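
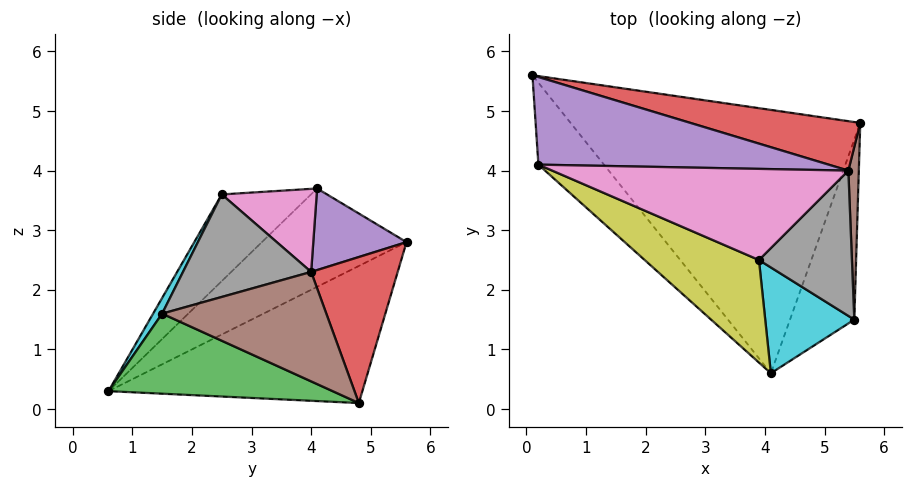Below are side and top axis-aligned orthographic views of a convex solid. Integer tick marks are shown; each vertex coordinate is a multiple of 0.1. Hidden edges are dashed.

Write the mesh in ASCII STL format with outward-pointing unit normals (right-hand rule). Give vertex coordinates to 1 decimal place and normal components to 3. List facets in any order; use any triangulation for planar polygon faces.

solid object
 facet normal -0.425 0.109 -0.898
  outer loop
   vertex 4.1 0.6 0.3
   vertex 0.1 5.6 2.8
   vertex 5.6 4.8 0.1
  endloop
 endfacet
 facet normal -0.776 -0.362 -0.517
  outer loop
   vertex 0.2 4.1 3.7
   vertex 0.1 5.6 2.8
   vertex 4.1 0.6 0.3
  endloop
 endfacet
 facet normal 0.745 -0.295 -0.598
  outer loop
   vertex 5.5 1.5 1.6
   vertex 4.1 0.6 0.3
   vertex 5.6 4.8 0.1
  endloop
 endfacet
 facet normal 0.301 0.887 0.350
  outer loop
   vertex 5.4 4.0 2.3
   vertex 5.6 4.8 0.1
   vertex 0.1 5.6 2.8
  endloop
 endfacet
 facet normal 0.233 0.512 0.827
  outer loop
   vertex 5.4 4.0 2.3
   vertex 0.1 5.6 2.8
   vertex 0.2 4.1 3.7
  endloop
 endfacet
 facet normal 0.995 0.013 0.095
  outer loop
   vertex 5.4 4.0 2.3
   vertex 5.5 1.5 1.6
   vertex 5.6 4.8 0.1
  endloop
 endfacet
 facet normal 0.235 0.492 0.839
  outer loop
   vertex 3.9 2.5 3.6
   vertex 5.4 4.0 2.3
   vertex 0.2 4.1 3.7
  endloop
 endfacet
 facet normal 0.732 -0.157 0.664
  outer loop
   vertex 3.9 2.5 3.6
   vertex 5.5 1.5 1.6
   vertex 5.4 4.0 2.3
  endloop
 endfacet
 facet normal -0.344 -0.823 0.453
  outer loop
   vertex 3.9 2.5 3.6
   vertex 0.2 4.1 3.7
   vertex 4.1 0.6 0.3
  endloop
 endfacet
 facet normal 0.088 -0.861 0.501
  outer loop
   vertex 3.9 2.5 3.6
   vertex 4.1 0.6 0.3
   vertex 5.5 1.5 1.6
  endloop
 endfacet
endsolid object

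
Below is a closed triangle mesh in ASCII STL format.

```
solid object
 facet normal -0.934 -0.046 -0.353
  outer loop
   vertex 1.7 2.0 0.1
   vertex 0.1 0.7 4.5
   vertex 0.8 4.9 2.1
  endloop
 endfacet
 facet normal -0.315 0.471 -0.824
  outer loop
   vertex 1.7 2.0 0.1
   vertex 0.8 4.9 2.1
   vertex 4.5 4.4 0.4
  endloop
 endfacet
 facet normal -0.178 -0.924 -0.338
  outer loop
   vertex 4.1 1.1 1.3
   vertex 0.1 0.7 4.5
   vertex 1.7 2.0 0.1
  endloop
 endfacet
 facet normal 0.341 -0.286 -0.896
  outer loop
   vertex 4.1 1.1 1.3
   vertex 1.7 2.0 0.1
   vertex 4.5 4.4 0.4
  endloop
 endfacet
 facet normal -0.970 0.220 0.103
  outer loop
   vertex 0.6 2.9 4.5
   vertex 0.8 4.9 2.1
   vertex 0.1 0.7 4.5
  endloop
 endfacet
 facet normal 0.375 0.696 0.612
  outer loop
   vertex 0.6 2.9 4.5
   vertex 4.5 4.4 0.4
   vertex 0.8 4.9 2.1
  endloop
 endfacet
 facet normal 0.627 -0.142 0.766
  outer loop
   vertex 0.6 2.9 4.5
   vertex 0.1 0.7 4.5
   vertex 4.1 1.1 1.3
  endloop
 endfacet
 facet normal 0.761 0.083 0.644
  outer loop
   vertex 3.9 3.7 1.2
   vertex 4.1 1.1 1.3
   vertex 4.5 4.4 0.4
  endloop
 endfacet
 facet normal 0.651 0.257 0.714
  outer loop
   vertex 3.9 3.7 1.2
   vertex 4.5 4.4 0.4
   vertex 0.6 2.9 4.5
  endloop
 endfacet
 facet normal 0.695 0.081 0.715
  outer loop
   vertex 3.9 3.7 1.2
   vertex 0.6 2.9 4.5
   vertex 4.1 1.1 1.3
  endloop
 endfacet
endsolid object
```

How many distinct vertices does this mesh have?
7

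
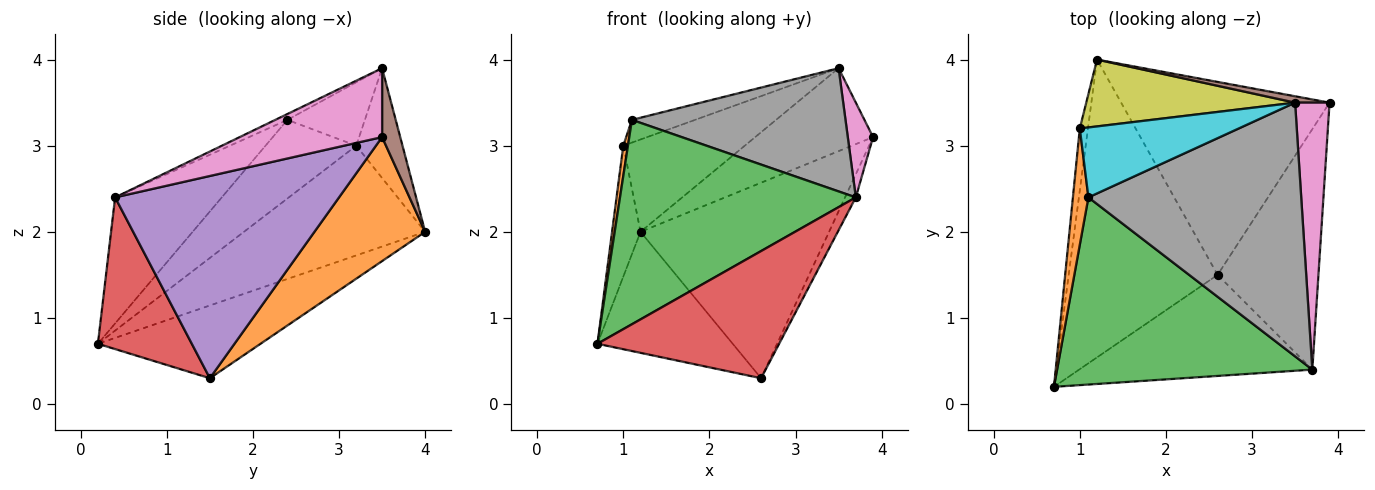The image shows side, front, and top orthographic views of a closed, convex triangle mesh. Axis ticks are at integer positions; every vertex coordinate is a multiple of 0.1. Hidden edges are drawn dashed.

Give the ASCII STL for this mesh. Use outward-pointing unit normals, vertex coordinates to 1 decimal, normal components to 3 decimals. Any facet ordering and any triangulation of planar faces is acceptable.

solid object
 facet normal -0.412 0.343 -0.844
  outer loop
   vertex 2.6 1.5 0.3
   vertex 0.7 0.2 0.7
   vertex 1.2 4.0 2.0
  endloop
 endfacet
 facet normal 0.386 0.657 -0.648
  outer loop
   vertex 2.6 1.5 0.3
   vertex 1.2 4.0 2.0
   vertex 3.9 3.5 3.1
  endloop
 endfacet
 facet normal -0.316 -0.700 0.641
  outer loop
   vertex 3.7 0.4 2.4
   vertex 1.1 2.4 3.3
   vertex 0.7 0.2 0.7
  endloop
 endfacet
 facet normal 0.375 -0.726 -0.577
  outer loop
   vertex 3.7 0.4 2.4
   vertex 0.7 0.2 0.7
   vertex 2.6 1.5 0.3
  endloop
 endfacet
 facet normal 0.894 0.043 -0.446
  outer loop
   vertex 3.7 0.4 2.4
   vertex 2.6 1.5 0.3
   vertex 3.9 3.5 3.1
  endloop
 endfacet
 facet normal 0.152 0.986 0.076
  outer loop
   vertex 3.5 3.5 3.9
   vertex 3.9 3.5 3.1
   vertex 1.2 4.0 2.0
  endloop
 endfacet
 facet normal 0.883 -0.157 0.442
  outer loop
   vertex 3.5 3.5 3.9
   vertex 3.7 0.4 2.4
   vertex 3.9 3.5 3.1
  endloop
 endfacet
 facet normal -0.025 -0.437 0.899
  outer loop
   vertex 3.5 3.5 3.9
   vertex 1.1 2.4 3.3
   vertex 3.7 0.4 2.4
  endloop
 endfacet
 facet normal -0.295 0.774 0.560
  outer loop
   vertex 1.0 3.2 3.0
   vertex 3.5 3.5 3.9
   vertex 1.2 4.0 2.0
  endloop
 endfacet
 facet normal -0.355 0.289 0.889
  outer loop
   vertex 1.0 3.2 3.0
   vertex 1.1 2.4 3.3
   vertex 3.5 3.5 3.9
  endloop
 endfacet
 facet normal -0.985 0.155 -0.073
  outer loop
   vertex 1.0 3.2 3.0
   vertex 1.2 4.0 2.0
   vertex 0.7 0.2 0.7
  endloop
 endfacet
 facet normal -0.980 -0.050 0.193
  outer loop
   vertex 1.0 3.2 3.0
   vertex 0.7 0.2 0.7
   vertex 1.1 2.4 3.3
  endloop
 endfacet
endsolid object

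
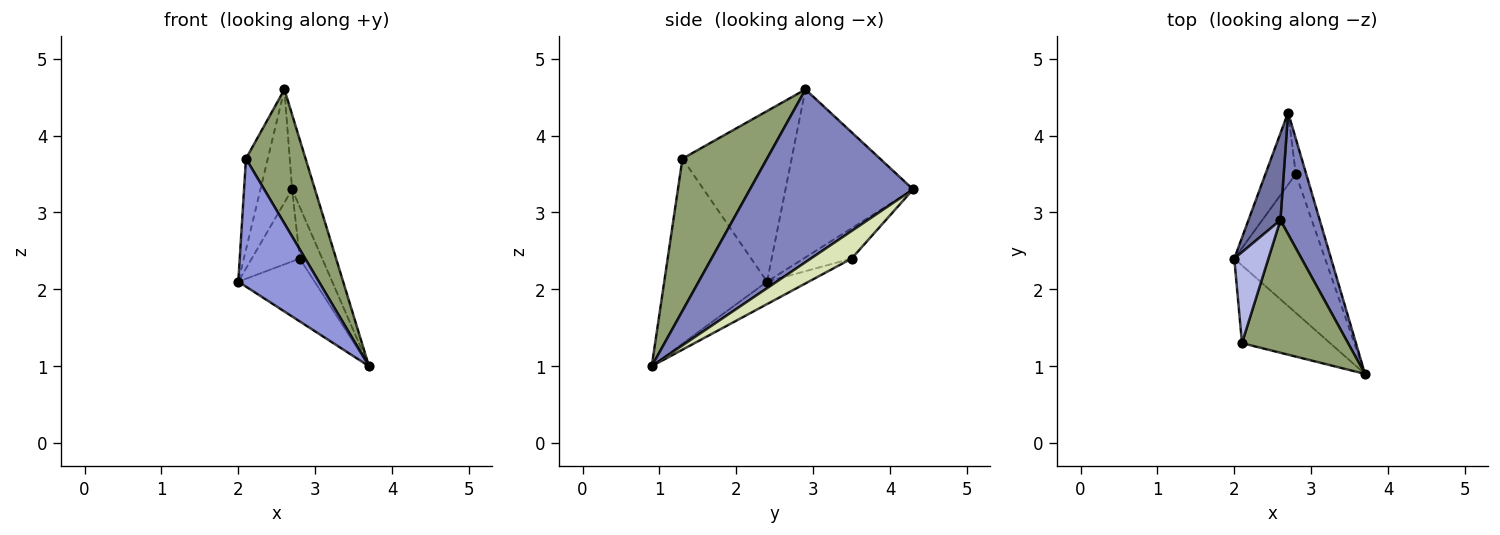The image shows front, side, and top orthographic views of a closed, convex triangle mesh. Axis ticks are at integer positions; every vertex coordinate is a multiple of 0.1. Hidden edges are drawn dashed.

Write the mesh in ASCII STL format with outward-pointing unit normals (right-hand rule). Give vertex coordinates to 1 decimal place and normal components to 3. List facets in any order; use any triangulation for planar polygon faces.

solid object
 facet normal -0.954 0.237 0.182
  outer loop
   vertex 2.6 2.9 4.6
   vertex 2.7 4.3 3.3
   vertex 2.0 2.4 2.1
  endloop
 endfacet
 facet normal 0.966 0.135 0.220
  outer loop
   vertex 2.6 2.9 4.6
   vertex 3.7 0.9 1.0
   vertex 2.7 4.3 3.3
  endloop
 endfacet
 facet normal -0.737 -0.578 -0.351
  outer loop
   vertex 2.1 1.3 3.7
   vertex 2.0 2.4 2.1
   vertex 3.7 0.9 1.0
  endloop
 endfacet
 facet normal -0.962 0.192 0.192
  outer loop
   vertex 2.1 1.3 3.7
   vertex 2.6 2.9 4.6
   vertex 2.0 2.4 2.1
  endloop
 endfacet
 facet normal 0.710 -0.500 0.495
  outer loop
   vertex 2.1 1.3 3.7
   vertex 3.7 0.9 1.0
   vertex 2.6 2.9 4.6
  endloop
 endfacet
 facet normal -0.220 0.402 -0.889
  outer loop
   vertex 2.8 3.5 2.4
   vertex 3.7 0.9 1.0
   vertex 2.0 2.4 2.1
  endloop
 endfacet
 facet normal -0.577 0.577 -0.577
  outer loop
   vertex 2.8 3.5 2.4
   vertex 2.0 2.4 2.1
   vertex 2.7 4.3 3.3
  endloop
 endfacet
 facet normal 0.832 0.457 -0.314
  outer loop
   vertex 2.8 3.5 2.4
   vertex 2.7 4.3 3.3
   vertex 3.7 0.9 1.0
  endloop
 endfacet
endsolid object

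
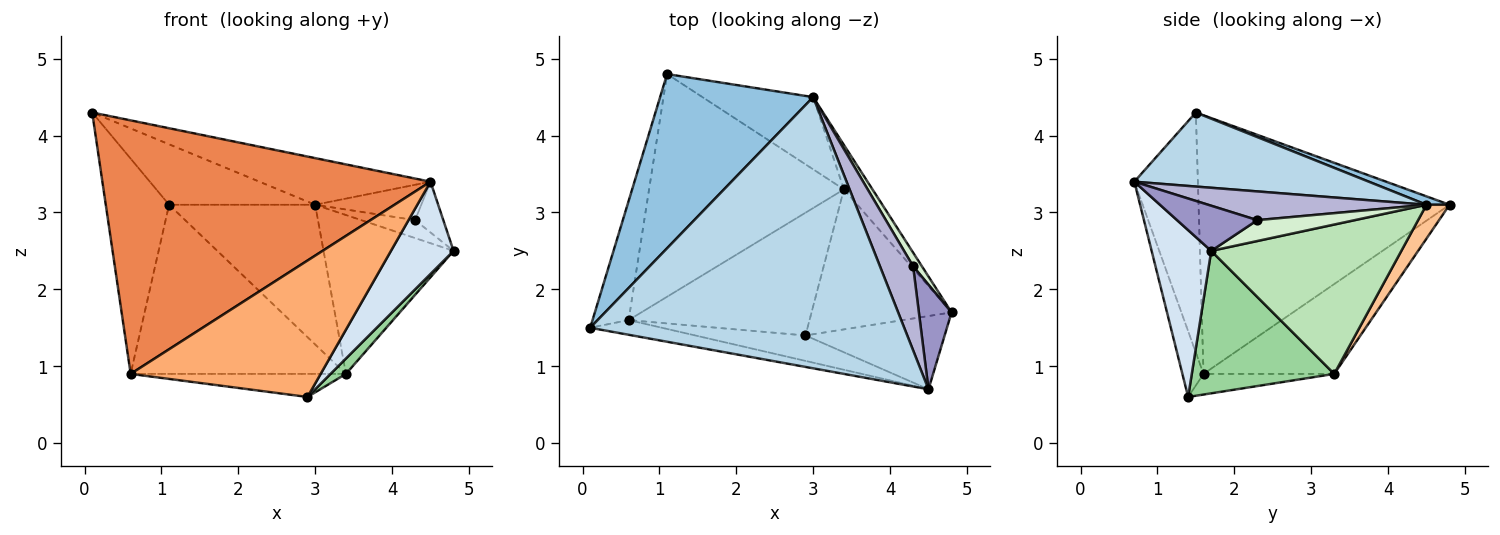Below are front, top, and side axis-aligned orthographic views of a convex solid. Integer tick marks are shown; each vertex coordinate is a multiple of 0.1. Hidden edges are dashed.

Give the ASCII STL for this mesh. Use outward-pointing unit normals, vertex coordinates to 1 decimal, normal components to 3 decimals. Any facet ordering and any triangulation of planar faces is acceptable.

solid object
 facet normal -0.961 0.242 -0.134
  outer loop
   vertex 0.6 1.6 0.9
   vertex 0.1 1.5 4.3
   vertex 1.1 4.8 3.1
  endloop
 endfacet
 facet normal 0.052 0.327 0.943
  outer loop
   vertex 3.0 4.5 3.1
   vertex 1.1 4.8 3.1
   vertex 0.1 1.5 4.3
  endloop
 endfacet
 facet normal 0.226 0.165 0.960
  outer loop
   vertex 4.5 0.7 3.4
   vertex 3.0 4.5 3.1
   vertex 0.1 1.5 4.3
  endloop
 endfacet
 facet normal 0.598 -0.628 -0.498
  outer loop
   vertex 4.5 0.7 3.4
   vertex 2.9 1.4 0.6
   vertex 4.8 1.7 2.5
  endloop
 endfacet
 facet normal -0.190 -0.980 -0.057
  outer loop
   vertex 4.5 0.7 3.4
   vertex 0.1 1.5 4.3
   vertex 0.6 1.6 0.9
  endloop
 endfacet
 facet normal -0.109 -0.977 -0.182
  outer loop
   vertex 4.5 0.7 3.4
   vertex 0.6 1.6 0.9
   vertex 2.9 1.4 0.6
  endloop
 endfacet
 facet normal 0.139 0.880 -0.455
  outer loop
   vertex 3.4 3.3 0.9
   vertex 1.1 4.8 3.1
   vertex 3.0 4.5 3.1
  endloop
 endfacet
 facet normal -0.345 0.568 -0.748
  outer loop
   vertex 3.4 3.3 0.9
   vertex 0.6 1.6 0.9
   vertex 1.1 4.8 3.1
  endloop
 endfacet
 facet normal -0.111 0.184 -0.977
  outer loop
   vertex 3.4 3.3 0.9
   vertex 2.9 1.4 0.6
   vertex 0.6 1.6 0.9
  endloop
 endfacet
 facet normal 0.711 -0.077 -0.699
  outer loop
   vertex 3.4 3.3 0.9
   vertex 4.8 1.7 2.5
   vertex 2.9 1.4 0.6
  endloop
 endfacet
 facet normal 0.815 0.558 -0.156
  outer loop
   vertex 3.4 3.3 0.9
   vertex 3.0 4.5 3.1
   vertex 4.8 1.7 2.5
  endloop
 endfacet
 facet normal 0.821 0.454 0.346
  outer loop
   vertex 4.3 2.3 2.9
   vertex 4.8 1.7 2.5
   vertex 3.0 4.5 3.1
  endloop
 endfacet
 facet normal 0.779 0.274 0.564
  outer loop
   vertex 4.3 2.3 2.9
   vertex 4.5 0.7 3.4
   vertex 4.8 1.7 2.5
  endloop
 endfacet
 facet normal 0.624 0.303 0.720
  outer loop
   vertex 4.3 2.3 2.9
   vertex 3.0 4.5 3.1
   vertex 4.5 0.7 3.4
  endloop
 endfacet
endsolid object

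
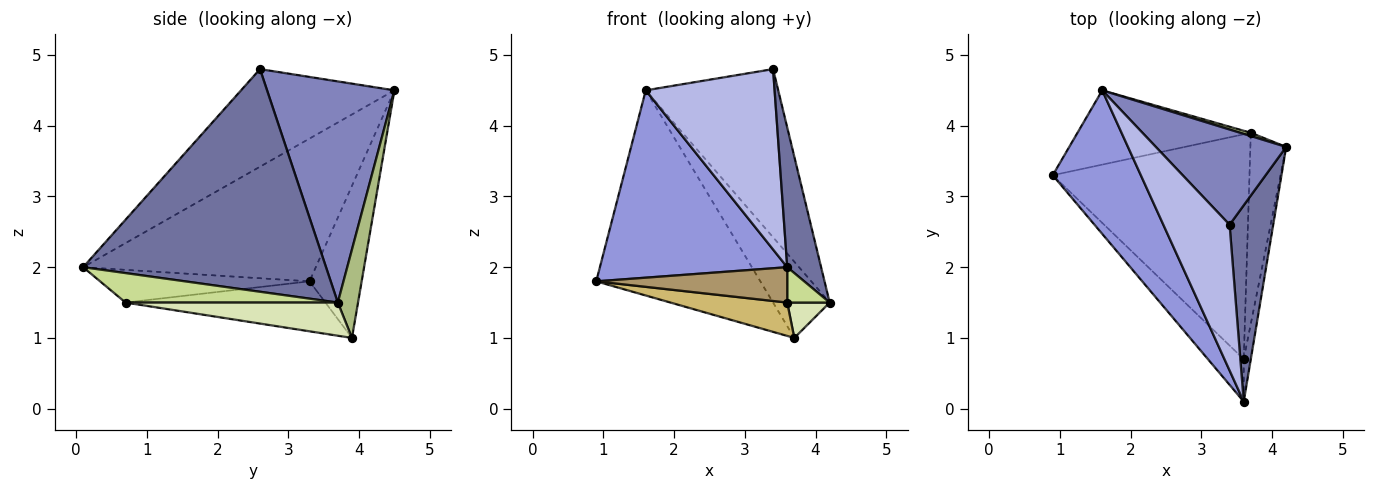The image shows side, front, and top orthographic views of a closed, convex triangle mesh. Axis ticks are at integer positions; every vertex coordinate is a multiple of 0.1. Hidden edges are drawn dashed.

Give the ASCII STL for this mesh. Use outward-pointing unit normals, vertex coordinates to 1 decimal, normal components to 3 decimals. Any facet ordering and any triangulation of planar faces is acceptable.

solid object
 facet normal 0.972 -0.136 0.191
  outer loop
   vertex 3.4 2.6 4.8
   vertex 3.6 0.1 2.0
   vertex 4.2 3.7 1.5
  endloop
 endfacet
 facet normal 0.642 0.667 0.378
  outer loop
   vertex 1.6 4.5 4.5
   vertex 3.4 2.6 4.8
   vertex 4.2 3.7 1.5
  endloop
 endfacet
 facet normal -0.702 -0.565 0.433
  outer loop
   vertex 1.6 4.5 4.5
   vertex 0.9 3.3 1.8
   vertex 3.6 0.1 2.0
  endloop
 endfacet
 facet normal -0.679 -0.571 0.461
  outer loop
   vertex 1.6 4.5 4.5
   vertex 3.6 0.1 2.0
   vertex 3.4 2.6 4.8
  endloop
 endfacet
 facet normal -0.286 0.901 -0.326
  outer loop
   vertex 3.7 3.9 1.0
   vertex 0.9 3.3 1.8
   vertex 1.6 4.5 4.5
  endloop
 endfacet
 facet normal 0.336 0.941 0.040
  outer loop
   vertex 3.7 3.9 1.0
   vertex 1.6 4.5 4.5
   vertex 4.2 3.7 1.5
  endloop
 endfacet
 facet normal 0.955 -0.191 -0.229
  outer loop
   vertex 3.6 0.7 1.5
   vertex 4.2 3.7 1.5
   vertex 3.6 0.1 2.0
  endloop
 endfacet
 facet normal 0.673 -0.135 -0.727
  outer loop
   vertex 3.6 0.7 1.5
   vertex 3.7 3.9 1.0
   vertex 4.2 3.7 1.5
  endloop
 endfacet
 facet normal -0.574 -0.524 -0.629
  outer loop
   vertex 3.6 0.7 1.5
   vertex 3.6 0.1 2.0
   vertex 0.9 3.3 1.8
  endloop
 endfacet
 facet normal -0.244 -0.142 -0.959
  outer loop
   vertex 3.6 0.7 1.5
   vertex 0.9 3.3 1.8
   vertex 3.7 3.9 1.0
  endloop
 endfacet
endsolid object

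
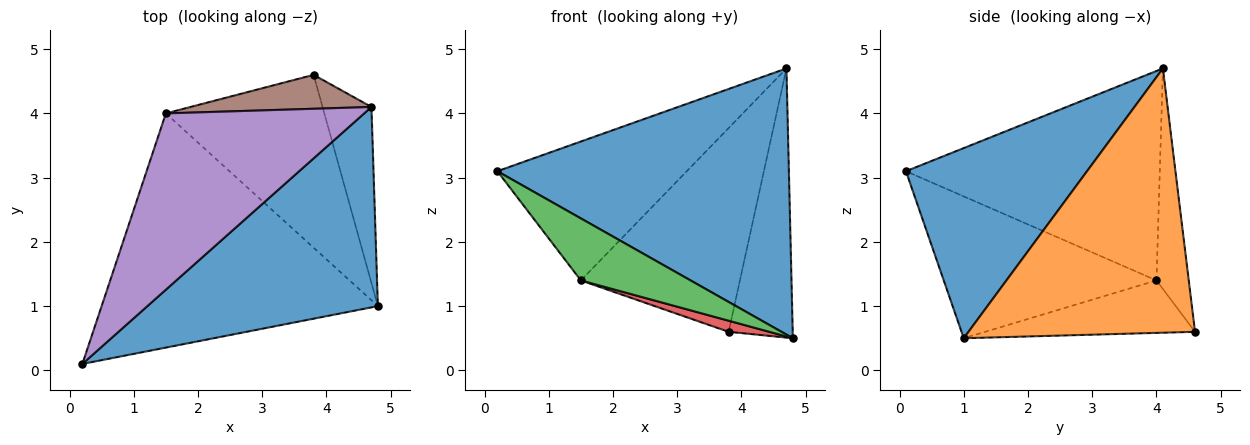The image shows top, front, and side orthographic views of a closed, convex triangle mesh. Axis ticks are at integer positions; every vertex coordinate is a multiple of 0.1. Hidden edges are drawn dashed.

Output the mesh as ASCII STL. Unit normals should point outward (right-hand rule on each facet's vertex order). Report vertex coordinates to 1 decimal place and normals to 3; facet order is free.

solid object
 facet normal 0.445 -0.716 0.539
  outer loop
   vertex 4.7 4.1 4.7
   vertex 0.2 0.1 3.1
   vertex 4.8 1.0 0.5
  endloop
 endfacet
 facet normal 0.947 0.268 -0.175
  outer loop
   vertex 4.7 4.1 4.7
   vertex 4.8 1.0 0.5
   vertex 3.8 4.6 0.6
  endloop
 endfacet
 facet normal -0.445 -0.229 -0.866
  outer loop
   vertex 1.5 4.0 1.4
   vertex 4.8 1.0 0.5
   vertex 0.2 0.1 3.1
  endloop
 endfacet
 facet normal -0.314 -0.061 -0.948
  outer loop
   vertex 1.5 4.0 1.4
   vertex 3.8 4.6 0.6
   vertex 4.8 1.0 0.5
  endloop
 endfacet
 facet normal -0.638 0.476 0.605
  outer loop
   vertex 1.5 4.0 1.4
   vertex 0.2 0.1 3.1
   vertex 4.7 4.1 4.7
  endloop
 endfacet
 facet normal -0.196 0.967 0.161
  outer loop
   vertex 1.5 4.0 1.4
   vertex 4.7 4.1 4.7
   vertex 3.8 4.6 0.6
  endloop
 endfacet
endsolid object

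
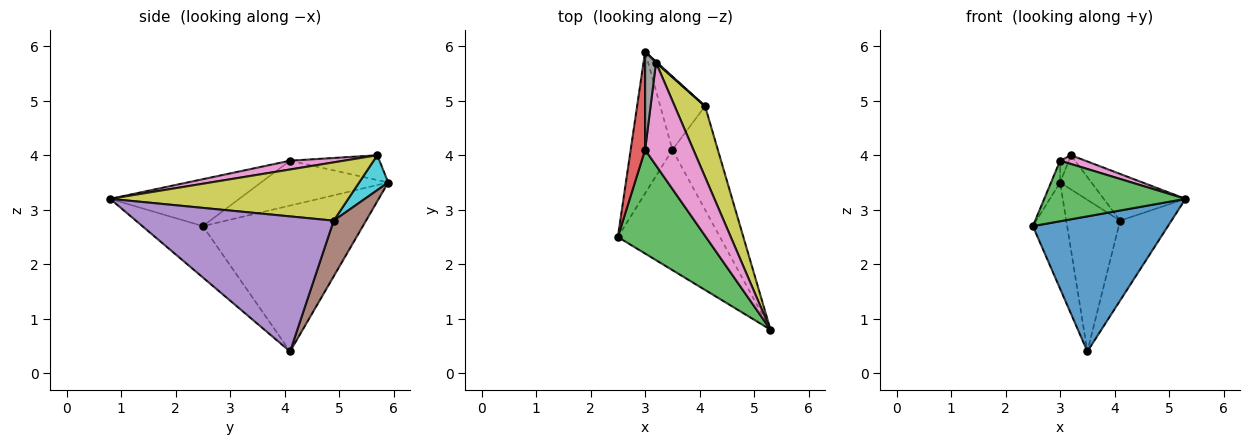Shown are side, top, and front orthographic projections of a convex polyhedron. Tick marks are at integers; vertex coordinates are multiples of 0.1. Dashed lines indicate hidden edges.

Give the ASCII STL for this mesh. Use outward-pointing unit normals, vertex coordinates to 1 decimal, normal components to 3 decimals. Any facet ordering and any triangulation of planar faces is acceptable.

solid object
 facet normal -0.317 -0.708 -0.631
  outer loop
   vertex 3.5 4.1 0.4
   vertex 5.3 0.8 3.2
   vertex 2.5 2.5 2.7
  endloop
 endfacet
 facet normal -0.942 0.202 -0.269
  outer loop
   vertex 3.5 4.1 0.4
   vertex 2.5 2.5 2.7
   vertex 3.0 5.9 3.5
  endloop
 endfacet
 facet normal -0.418 -0.458 0.785
  outer loop
   vertex 3.0 4.1 3.9
   vertex 2.5 2.5 2.7
   vertex 5.3 0.8 3.2
  endloop
 endfacet
 facet normal -0.950 0.068 0.305
  outer loop
   vertex 3.0 4.1 3.9
   vertex 3.0 5.9 3.5
   vertex 2.5 2.5 2.7
  endloop
 endfacet
 facet normal 0.920 0.239 -0.310
  outer loop
   vertex 4.1 4.9 2.8
   vertex 5.3 0.8 3.2
   vertex 3.5 4.1 0.4
  endloop
 endfacet
 facet normal 0.476 0.792 -0.383
  outer loop
   vertex 4.1 4.9 2.8
   vertex 3.5 4.1 0.4
   vertex 3.0 5.9 3.5
  endloop
 endfacet
 facet normal 0.178 -0.084 0.980
  outer loop
   vertex 3.2 5.7 4.0
   vertex 3.0 4.1 3.9
   vertex 5.3 0.8 3.2
  endloop
 endfacet
 facet normal -0.912 0.089 0.400
  outer loop
   vertex 3.2 5.7 4.0
   vertex 3.0 5.9 3.5
   vertex 3.0 4.1 3.9
  endloop
 endfacet
 facet normal 0.848 0.291 0.442
  outer loop
   vertex 3.2 5.7 4.0
   vertex 5.3 0.8 3.2
   vertex 4.1 4.9 2.8
  endloop
 endfacet
 facet normal 0.680 0.733 0.021
  outer loop
   vertex 3.2 5.7 4.0
   vertex 4.1 4.9 2.8
   vertex 3.0 5.9 3.5
  endloop
 endfacet
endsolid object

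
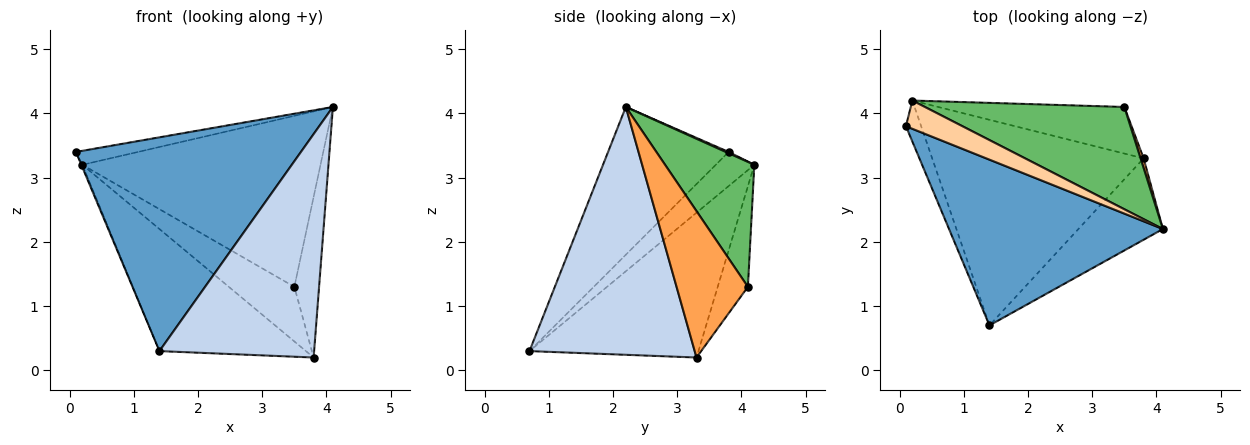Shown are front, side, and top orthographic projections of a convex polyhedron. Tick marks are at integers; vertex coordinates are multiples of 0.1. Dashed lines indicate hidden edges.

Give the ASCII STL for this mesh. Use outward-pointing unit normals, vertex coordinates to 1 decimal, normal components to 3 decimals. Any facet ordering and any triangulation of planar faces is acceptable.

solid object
 facet normal -0.390 -0.728 0.564
  outer loop
   vertex 1.4 0.7 0.3
   vertex 4.1 2.2 4.1
   vertex 0.1 3.8 3.4
  endloop
 endfacet
 facet normal 0.708 -0.663 -0.242
  outer loop
   vertex 3.8 3.3 0.2
   vertex 4.1 2.2 4.1
   vertex 1.4 0.7 0.3
  endloop
 endfacet
 facet normal 0.945 0.327 0.020
  outer loop
   vertex 3.5 4.1 1.3
   vertex 4.1 2.2 4.1
   vertex 3.8 3.3 0.2
  endloop
 endfacet
 facet normal 0.020 0.443 0.896
  outer loop
   vertex 0.2 4.2 3.2
   vertex 0.1 3.8 3.4
   vertex 4.1 2.2 4.1
  endloop
 endfacet
 facet normal 0.306 0.817 0.489
  outer loop
   vertex 0.2 4.2 3.2
   vertex 4.1 2.2 4.1
   vertex 3.5 4.1 1.3
  endloop
 endfacet
 facet normal -0.331 0.718 -0.612
  outer loop
   vertex 0.2 4.2 3.2
   vertex 3.5 4.1 1.3
   vertex 3.8 3.3 0.2
  endloop
 endfacet
 facet normal -0.913 0.025 -0.407
  outer loop
   vertex 0.2 4.2 3.2
   vertex 1.4 0.7 0.3
   vertex 0.1 3.8 3.4
  endloop
 endfacet
 facet normal -0.507 0.440 -0.741
  outer loop
   vertex 0.2 4.2 3.2
   vertex 3.8 3.3 0.2
   vertex 1.4 0.7 0.3
  endloop
 endfacet
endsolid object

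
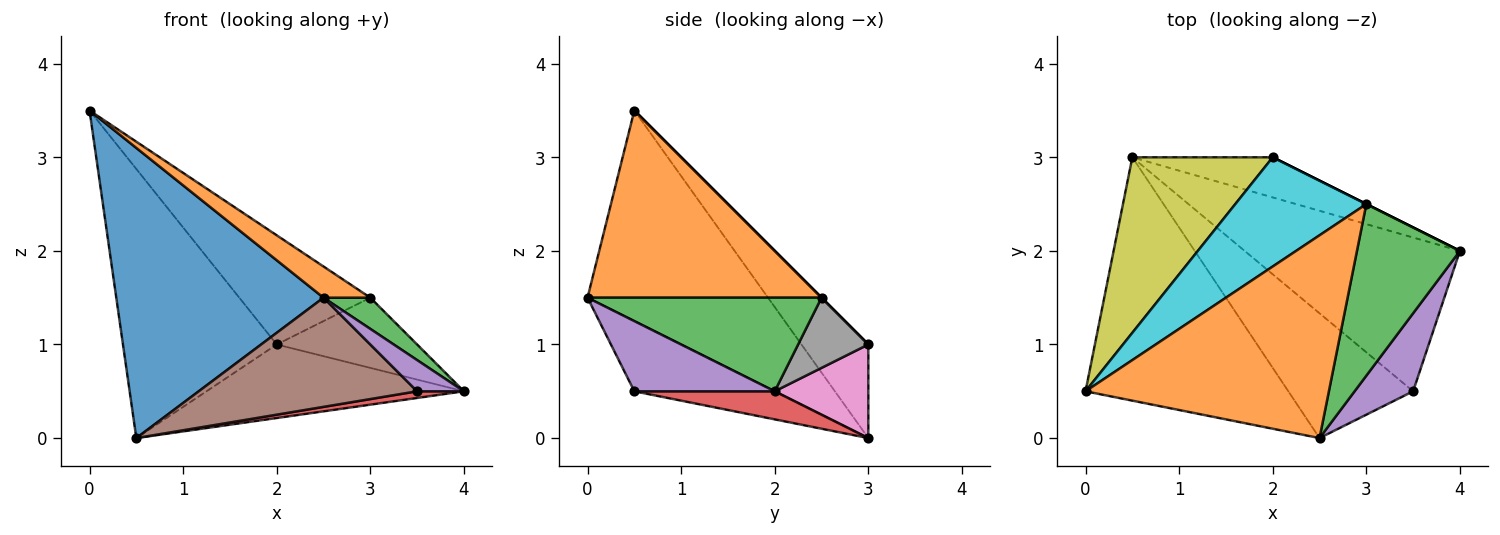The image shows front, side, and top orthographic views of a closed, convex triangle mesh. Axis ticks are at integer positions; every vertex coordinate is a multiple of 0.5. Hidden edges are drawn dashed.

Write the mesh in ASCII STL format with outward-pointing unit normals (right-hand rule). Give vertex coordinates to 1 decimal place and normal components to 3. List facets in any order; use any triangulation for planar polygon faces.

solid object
 facet normal -0.555 -0.637 -0.535
  outer loop
   vertex 2.5 0.0 1.5
   vertex 0.0 0.5 3.5
   vertex 0.5 3.0 0.0
  endloop
 endfacet
 facet normal 0.605 -0.121 0.787
  outer loop
   vertex 3.0 2.5 1.5
   vertex 0.0 0.5 3.5
   vertex 2.5 0.0 1.5
  endloop
 endfacet
 facet normal 0.667 -0.133 0.733
  outer loop
   vertex 3.0 2.5 1.5
   vertex 2.5 0.0 1.5
   vertex 4.0 2.0 0.5
  endloop
 endfacet
 facet normal 0.129 -0.043 -0.991
  outer loop
   vertex 3.5 0.5 0.5
   vertex 0.5 3.0 0.0
   vertex 4.0 2.0 0.5
  endloop
 endfacet
 facet normal 0.744 -0.248 0.620
  outer loop
   vertex 3.5 0.5 0.5
   vertex 4.0 2.0 0.5
   vertex 2.5 0.0 1.5
  endloop
 endfacet
 facet normal -0.390 -0.606 -0.693
  outer loop
   vertex 3.5 0.5 0.5
   vertex 2.5 0.0 1.5
   vertex 0.5 3.0 0.0
  endloop
 endfacet
 facet normal 0.304 0.836 -0.456
  outer loop
   vertex 2.0 3.0 1.0
   vertex 4.0 2.0 0.5
   vertex 0.5 3.0 0.0
  endloop
 endfacet
 facet normal 0.447 0.894 0.000
  outer loop
   vertex 2.0 3.0 1.0
   vertex 3.0 2.5 1.5
   vertex 4.0 2.0 0.5
  endloop
 endfacet
 facet normal -0.342 0.787 0.513
  outer loop
   vertex 2.0 3.0 1.0
   vertex 0.5 3.0 0.0
   vertex 0.0 0.5 3.5
  endloop
 endfacet
 facet normal 0.000 0.707 0.707
  outer loop
   vertex 2.0 3.0 1.0
   vertex 0.0 0.5 3.5
   vertex 3.0 2.5 1.5
  endloop
 endfacet
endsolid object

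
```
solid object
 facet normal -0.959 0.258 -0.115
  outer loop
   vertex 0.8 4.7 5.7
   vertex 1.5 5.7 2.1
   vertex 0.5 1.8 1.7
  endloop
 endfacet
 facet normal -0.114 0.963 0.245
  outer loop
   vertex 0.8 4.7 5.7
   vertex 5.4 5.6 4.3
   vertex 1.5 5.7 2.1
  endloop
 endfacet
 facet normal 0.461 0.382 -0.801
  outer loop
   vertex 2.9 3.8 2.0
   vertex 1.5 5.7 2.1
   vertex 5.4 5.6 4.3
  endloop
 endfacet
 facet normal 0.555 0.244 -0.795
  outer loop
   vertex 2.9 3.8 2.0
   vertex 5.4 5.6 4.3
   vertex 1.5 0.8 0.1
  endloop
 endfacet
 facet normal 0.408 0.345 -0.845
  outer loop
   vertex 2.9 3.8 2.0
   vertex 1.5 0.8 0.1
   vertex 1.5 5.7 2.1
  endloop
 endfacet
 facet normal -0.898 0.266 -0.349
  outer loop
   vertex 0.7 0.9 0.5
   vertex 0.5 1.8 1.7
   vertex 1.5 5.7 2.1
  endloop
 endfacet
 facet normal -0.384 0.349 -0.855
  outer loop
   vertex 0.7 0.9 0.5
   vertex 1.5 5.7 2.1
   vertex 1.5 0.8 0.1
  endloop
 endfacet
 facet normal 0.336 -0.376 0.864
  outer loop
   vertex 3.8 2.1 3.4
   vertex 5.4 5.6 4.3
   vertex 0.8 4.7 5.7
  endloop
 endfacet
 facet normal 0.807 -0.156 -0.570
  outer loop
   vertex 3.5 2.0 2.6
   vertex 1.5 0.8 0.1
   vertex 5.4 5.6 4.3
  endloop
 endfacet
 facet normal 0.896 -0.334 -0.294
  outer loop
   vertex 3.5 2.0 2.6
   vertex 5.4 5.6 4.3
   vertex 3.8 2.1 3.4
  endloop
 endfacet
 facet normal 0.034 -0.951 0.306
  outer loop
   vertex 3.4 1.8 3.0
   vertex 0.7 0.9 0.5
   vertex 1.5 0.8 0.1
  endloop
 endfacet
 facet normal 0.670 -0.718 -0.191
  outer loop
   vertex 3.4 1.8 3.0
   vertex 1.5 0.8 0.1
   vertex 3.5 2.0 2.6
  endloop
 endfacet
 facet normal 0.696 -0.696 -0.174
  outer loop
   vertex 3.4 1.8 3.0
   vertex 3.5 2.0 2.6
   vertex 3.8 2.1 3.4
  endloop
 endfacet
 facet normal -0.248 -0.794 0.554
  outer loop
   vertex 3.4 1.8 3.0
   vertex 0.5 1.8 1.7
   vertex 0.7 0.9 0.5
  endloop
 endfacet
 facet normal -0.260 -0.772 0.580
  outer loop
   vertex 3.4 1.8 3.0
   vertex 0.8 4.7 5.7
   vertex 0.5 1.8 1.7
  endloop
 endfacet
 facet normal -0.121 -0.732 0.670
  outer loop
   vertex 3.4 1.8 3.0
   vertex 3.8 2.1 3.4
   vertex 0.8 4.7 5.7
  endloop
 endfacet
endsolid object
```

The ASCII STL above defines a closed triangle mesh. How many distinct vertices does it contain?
10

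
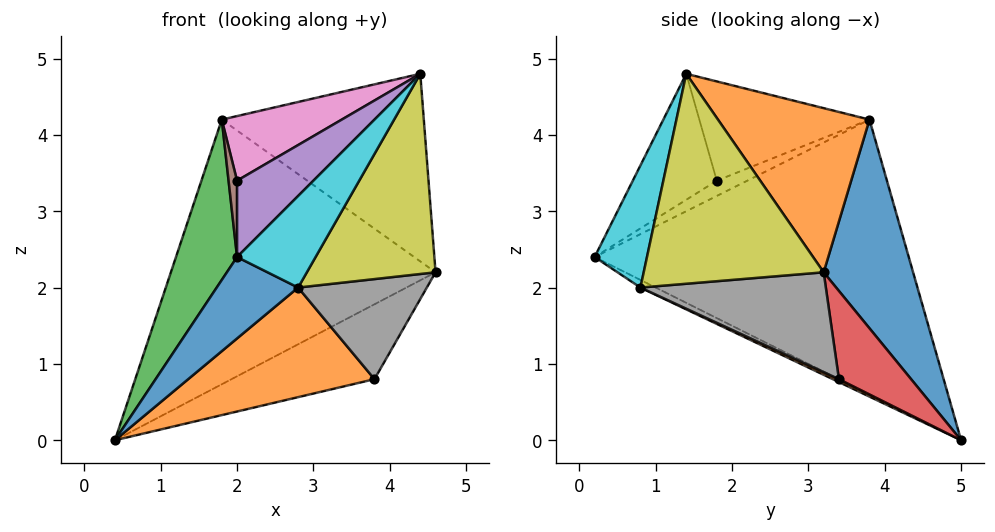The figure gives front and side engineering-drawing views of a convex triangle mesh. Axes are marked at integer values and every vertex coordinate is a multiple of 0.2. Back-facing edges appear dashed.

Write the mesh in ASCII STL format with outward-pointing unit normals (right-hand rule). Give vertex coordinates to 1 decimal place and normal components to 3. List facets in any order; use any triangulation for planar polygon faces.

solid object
 facet normal 0.316 0.935 0.162
  outer loop
   vertex 1.8 3.8 4.2
   vertex 4.6 3.2 2.2
   vertex 0.4 5.0 0.0
  endloop
 endfacet
 facet normal 0.514 0.686 0.514
  outer loop
   vertex 1.8 3.8 4.2
   vertex 4.4 1.4 4.8
   vertex 4.6 3.2 2.2
  endloop
 endfacet
 facet normal -0.947 -0.184 0.263
  outer loop
   vertex 1.8 3.8 4.2
   vertex 0.4 5.0 0.0
   vertex 2.0 0.2 2.4
  endloop
 endfacet
 facet normal 0.447 0.885 -0.129
  outer loop
   vertex 3.8 3.4 0.8
   vertex 0.4 5.0 0.0
   vertex 4.6 3.2 2.2
  endloop
 endfacet
 facet normal -0.504 -0.458 0.733
  outer loop
   vertex 2.0 1.8 3.4
   vertex 2.0 0.2 2.4
   vertex 4.4 1.4 4.8
  endloop
 endfacet
 facet normal -0.886 -0.246 0.394
  outer loop
   vertex 2.0 1.8 3.4
   vertex 1.8 3.8 4.2
   vertex 2.0 0.2 2.4
  endloop
 endfacet
 facet normal -0.514 -0.362 0.778
  outer loop
   vertex 2.0 1.8 3.4
   vertex 4.4 1.4 4.8
   vertex 1.8 3.8 4.2
  endloop
 endfacet
 facet normal 0.720 -0.499 -0.483
  outer loop
   vertex 2.8 0.8 2.0
   vertex 3.8 3.4 0.8
   vertex 4.6 3.2 2.2
  endloop
 endfacet
 facet normal 0.770 -0.551 -0.322
  outer loop
   vertex 2.8 0.8 2.0
   vertex 4.6 3.2 2.2
   vertex 4.4 1.4 4.8
  endloop
 endfacet
 facet normal 0.549 -0.824 -0.137
  outer loop
   vertex 2.8 0.8 2.0
   vertex 4.4 1.4 4.8
   vertex 2.0 0.2 2.4
  endloop
 endfacet
 facet normal -0.088 -0.469 -0.879
  outer loop
   vertex 2.8 0.8 2.0
   vertex 2.0 0.2 2.4
   vertex 0.4 5.0 0.0
  endloop
 endfacet
 facet normal 0.014 -0.423 -0.906
  outer loop
   vertex 2.8 0.8 2.0
   vertex 0.4 5.0 0.0
   vertex 3.8 3.4 0.8
  endloop
 endfacet
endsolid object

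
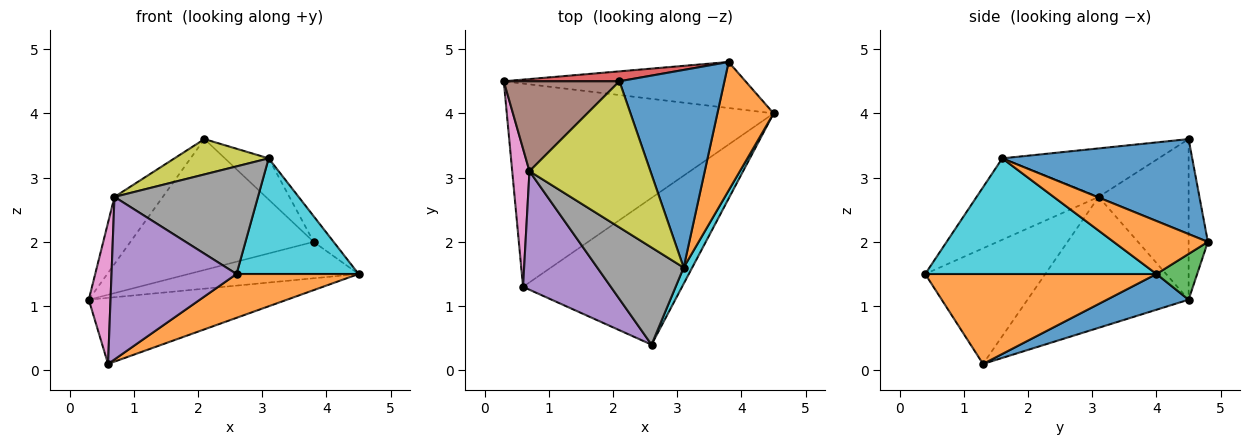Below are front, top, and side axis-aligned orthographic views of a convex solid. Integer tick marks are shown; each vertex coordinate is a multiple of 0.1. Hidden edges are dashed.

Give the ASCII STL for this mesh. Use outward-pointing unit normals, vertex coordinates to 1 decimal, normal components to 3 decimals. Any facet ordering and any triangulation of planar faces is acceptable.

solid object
 facet normal 0.126 0.307 -0.943
  outer loop
   vertex 0.6 1.3 0.1
   vertex 0.3 4.5 1.1
   vertex 4.5 4.0 1.5
  endloop
 endfacet
 facet normal 0.477 -0.251 -0.842
  outer loop
   vertex 0.6 1.3 0.1
   vertex 4.5 4.0 1.5
   vertex 2.6 0.4 1.5
  endloop
 endfacet
 facet normal 0.147 0.614 -0.776
  outer loop
   vertex 3.8 4.8 2.0
   vertex 4.5 4.0 1.5
   vertex 0.3 4.5 1.1
  endloop
 endfacet
 facet normal -0.104 0.992 0.075
  outer loop
   vertex 3.8 4.8 2.0
   vertex 0.3 4.5 1.1
   vertex 2.1 4.5 3.6
  endloop
 endfacet
 facet normal -0.613 -0.638 0.465
  outer loop
   vertex 0.7 3.1 2.7
   vertex 0.6 1.3 0.1
   vertex 2.6 0.4 1.5
  endloop
 endfacet
 facet normal -0.744 0.400 0.536
  outer loop
   vertex 0.7 3.1 2.7
   vertex 2.1 4.5 3.6
   vertex 0.3 4.5 1.1
  endloop
 endfacet
 facet normal -0.983 -0.133 0.130
  outer loop
   vertex 0.7 3.1 2.7
   vertex 0.3 4.5 1.1
   vertex 0.6 1.3 0.1
  endloop
 endfacet
 facet normal -0.534 -0.628 0.567
  outer loop
   vertex 3.1 1.6 3.3
   vertex 0.7 3.1 2.7
   vertex 2.6 0.4 1.5
  endloop
 endfacet
 facet normal -0.363 -0.219 0.906
  outer loop
   vertex 3.1 1.6 3.3
   vertex 2.1 4.5 3.6
   vertex 0.7 3.1 2.7
  endloop
 endfacet
 facet normal 0.882 -0.466 0.065
  outer loop
   vertex 3.1 1.6 3.3
   vertex 2.6 0.4 1.5
   vertex 4.5 4.0 1.5
  endloop
 endfacet
 facet normal 0.663 0.153 0.733
  outer loop
   vertex 3.1 1.6 3.3
   vertex 3.8 4.8 2.0
   vertex 2.1 4.5 3.6
  endloop
 endfacet
 facet normal 0.679 0.144 0.720
  outer loop
   vertex 3.1 1.6 3.3
   vertex 4.5 4.0 1.5
   vertex 3.8 4.8 2.0
  endloop
 endfacet
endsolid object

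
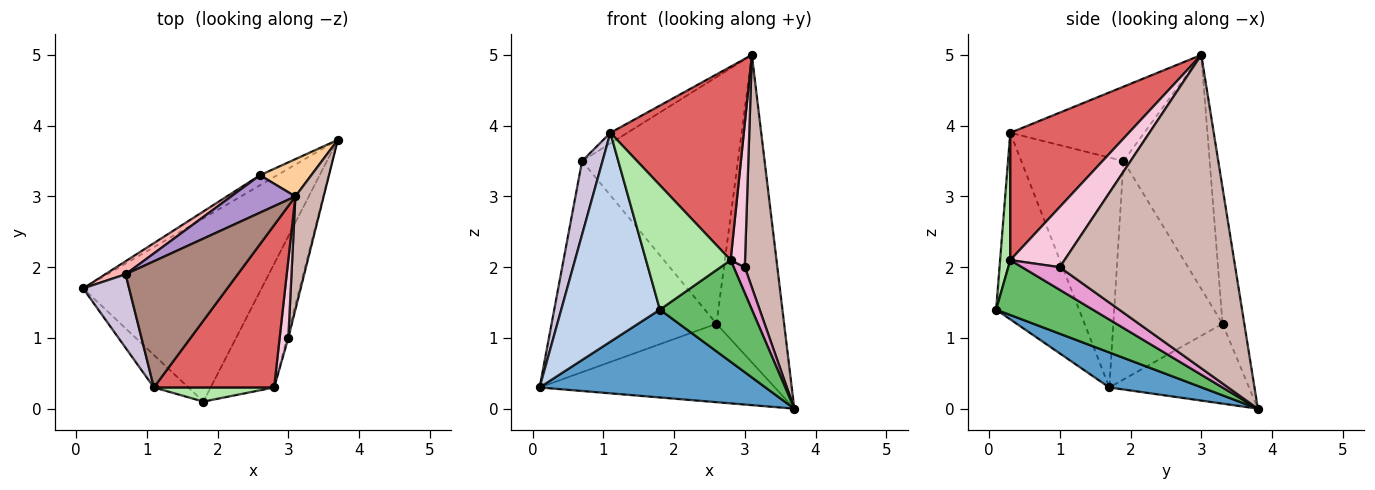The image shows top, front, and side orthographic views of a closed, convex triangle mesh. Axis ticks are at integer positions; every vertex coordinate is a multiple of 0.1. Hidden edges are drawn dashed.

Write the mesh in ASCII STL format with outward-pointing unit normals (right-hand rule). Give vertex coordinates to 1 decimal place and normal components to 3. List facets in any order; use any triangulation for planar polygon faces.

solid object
 facet normal 0.174 -0.425 -0.888
  outer loop
   vertex 1.8 0.1 1.4
   vertex 0.1 1.7 0.3
   vertex 3.7 3.8 0.0
  endloop
 endfacet
 facet normal -0.639 -0.760 -0.118
  outer loop
   vertex 1.1 0.3 3.9
   vertex 0.1 1.7 0.3
   vertex 1.8 0.1 1.4
  endloop
 endfacet
 facet normal -0.508 0.855 -0.109
  outer loop
   vertex 2.6 3.3 1.2
   vertex 3.7 3.8 0.0
   vertex 0.1 1.7 0.3
  endloop
 endfacet
 facet normal -0.305 0.946 0.115
  outer loop
   vertex 2.6 3.3 1.2
   vertex 3.1 3.0 5.0
   vertex 3.7 3.8 0.0
  endloop
 endfacet
 facet normal 0.555 -0.528 -0.642
  outer loop
   vertex 2.8 0.3 2.1
   vertex 1.8 0.1 1.4
   vertex 3.7 3.8 0.0
  endloop
 endfacet
 facet normal 0.119 -0.987 0.112
  outer loop
   vertex 2.8 0.3 2.1
   vertex 1.1 0.3 3.9
   vertex 1.8 0.1 1.4
  endloop
 endfacet
 facet normal 0.563 -0.633 0.531
  outer loop
   vertex 2.8 0.3 2.1
   vertex 3.1 3.0 5.0
   vertex 1.1 0.3 3.9
  endloop
 endfacet
 facet normal -0.551 0.833 0.051
  outer loop
   vertex 0.7 1.9 3.5
   vertex 2.6 3.3 1.2
   vertex 0.1 1.7 0.3
  endloop
 endfacet
 facet normal -0.480 0.867 0.132
  outer loop
   vertex 0.7 1.9 3.5
   vertex 3.1 3.0 5.0
   vertex 2.6 3.3 1.2
  endloop
 endfacet
 facet normal -0.962 -0.192 0.192
  outer loop
   vertex 0.7 1.9 3.5
   vertex 0.1 1.7 0.3
   vertex 1.1 0.3 3.9
  endloop
 endfacet
 facet normal -0.552 0.070 0.831
  outer loop
   vertex 0.7 1.9 3.5
   vertex 1.1 0.3 3.9
   vertex 3.1 3.0 5.0
  endloop
 endfacet
 facet normal 0.979 -0.182 0.088
  outer loop
   vertex 3.0 1.0 2.0
   vertex 3.7 3.8 0.0
   vertex 3.1 3.0 5.0
  endloop
 endfacet
 facet normal 0.958 -0.282 -0.060
  outer loop
   vertex 3.0 1.0 2.0
   vertex 2.8 0.3 2.1
   vertex 3.7 3.8 0.0
  endloop
 endfacet
 facet normal 0.957 -0.254 0.137
  outer loop
   vertex 3.0 1.0 2.0
   vertex 3.1 3.0 5.0
   vertex 2.8 0.3 2.1
  endloop
 endfacet
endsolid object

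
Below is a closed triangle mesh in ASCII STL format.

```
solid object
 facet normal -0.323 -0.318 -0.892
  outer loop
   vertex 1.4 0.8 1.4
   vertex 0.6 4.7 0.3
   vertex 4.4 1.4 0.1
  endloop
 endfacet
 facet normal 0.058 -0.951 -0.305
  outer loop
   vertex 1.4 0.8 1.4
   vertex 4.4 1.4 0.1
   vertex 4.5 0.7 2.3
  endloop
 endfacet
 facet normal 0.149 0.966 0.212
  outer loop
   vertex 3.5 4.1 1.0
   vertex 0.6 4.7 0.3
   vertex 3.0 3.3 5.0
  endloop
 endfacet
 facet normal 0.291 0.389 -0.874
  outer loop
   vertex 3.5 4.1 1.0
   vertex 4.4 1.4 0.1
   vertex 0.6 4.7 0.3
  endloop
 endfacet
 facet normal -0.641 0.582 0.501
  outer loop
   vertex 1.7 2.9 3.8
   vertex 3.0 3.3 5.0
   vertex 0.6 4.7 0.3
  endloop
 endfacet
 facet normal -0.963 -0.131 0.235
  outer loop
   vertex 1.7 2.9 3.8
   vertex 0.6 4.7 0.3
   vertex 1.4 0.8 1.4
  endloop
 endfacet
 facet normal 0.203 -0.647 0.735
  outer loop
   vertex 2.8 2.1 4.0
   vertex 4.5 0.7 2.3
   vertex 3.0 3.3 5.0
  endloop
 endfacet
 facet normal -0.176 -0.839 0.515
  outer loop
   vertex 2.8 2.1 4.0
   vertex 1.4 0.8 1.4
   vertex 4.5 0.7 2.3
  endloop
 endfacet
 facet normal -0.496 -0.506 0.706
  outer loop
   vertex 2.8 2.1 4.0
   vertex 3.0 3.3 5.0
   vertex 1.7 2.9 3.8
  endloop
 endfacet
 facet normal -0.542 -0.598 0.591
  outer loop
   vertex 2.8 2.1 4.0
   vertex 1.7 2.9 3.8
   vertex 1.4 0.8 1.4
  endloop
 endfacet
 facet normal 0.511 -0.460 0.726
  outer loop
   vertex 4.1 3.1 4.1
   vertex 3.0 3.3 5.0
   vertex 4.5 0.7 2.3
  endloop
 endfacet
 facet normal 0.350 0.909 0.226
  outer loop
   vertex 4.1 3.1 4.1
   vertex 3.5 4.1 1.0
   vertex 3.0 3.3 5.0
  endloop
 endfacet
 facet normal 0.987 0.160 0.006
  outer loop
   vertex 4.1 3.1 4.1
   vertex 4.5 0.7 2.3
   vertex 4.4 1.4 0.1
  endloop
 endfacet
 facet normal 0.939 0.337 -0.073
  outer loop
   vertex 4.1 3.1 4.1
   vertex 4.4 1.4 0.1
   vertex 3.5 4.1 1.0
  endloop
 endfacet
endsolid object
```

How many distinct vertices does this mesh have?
9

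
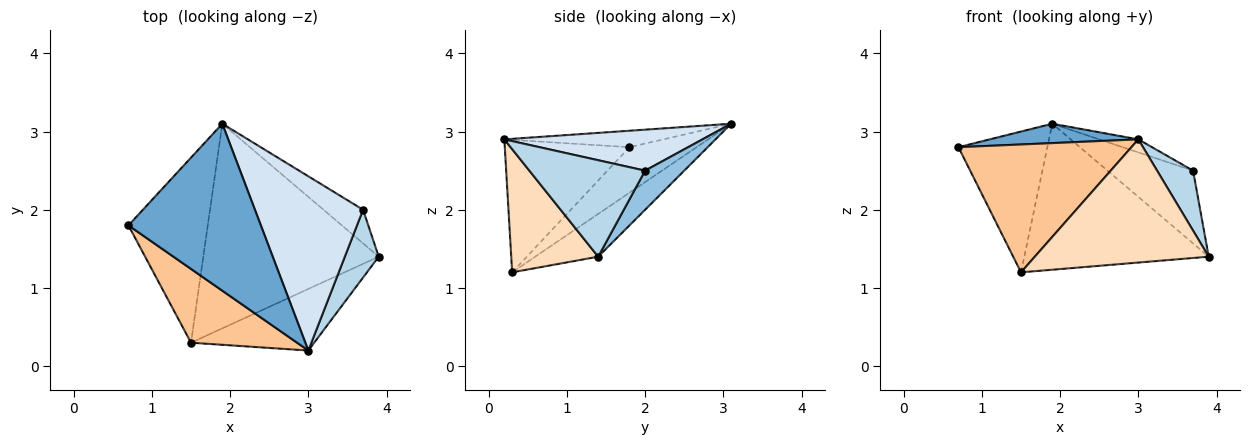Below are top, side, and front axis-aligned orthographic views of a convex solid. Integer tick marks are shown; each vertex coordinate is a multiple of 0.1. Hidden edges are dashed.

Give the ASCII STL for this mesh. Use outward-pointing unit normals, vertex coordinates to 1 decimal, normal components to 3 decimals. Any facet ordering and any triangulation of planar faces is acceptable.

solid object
 facet normal -0.122 -0.114 0.986
  outer loop
   vertex 3.0 0.2 2.9
   vertex 1.9 3.1 3.1
   vertex 0.7 1.8 2.8
  endloop
 endfacet
 facet normal 0.383 0.838 -0.388
  outer loop
   vertex 3.7 2.0 2.5
   vertex 3.9 1.4 1.4
   vertex 1.9 3.1 3.1
  endloop
 endfacet
 facet normal 0.905 -0.281 0.318
  outer loop
   vertex 3.7 2.0 2.5
   vertex 3.0 0.2 2.9
   vertex 3.9 1.4 1.4
  endloop
 endfacet
 facet normal 0.354 0.070 0.933
  outer loop
   vertex 3.7 2.0 2.5
   vertex 1.9 3.1 3.1
   vertex 3.0 0.2 2.9
  endloop
 endfacet
 facet normal -0.416 0.551 -0.724
  outer loop
   vertex 1.5 0.3 1.2
   vertex 0.7 1.8 2.8
   vertex 1.9 3.1 3.1
  endloop
 endfacet
 facet normal -0.195 0.570 -0.799
  outer loop
   vertex 1.5 0.3 1.2
   vertex 1.9 3.1 3.1
   vertex 3.9 1.4 1.4
  endloop
 endfacet
 facet normal -0.530 -0.735 0.424
  outer loop
   vertex 1.5 0.3 1.2
   vertex 3.0 0.2 2.9
   vertex 0.7 1.8 2.8
  endloop
 endfacet
 facet normal 0.408 -0.816 -0.408
  outer loop
   vertex 1.5 0.3 1.2
   vertex 3.9 1.4 1.4
   vertex 3.0 0.2 2.9
  endloop
 endfacet
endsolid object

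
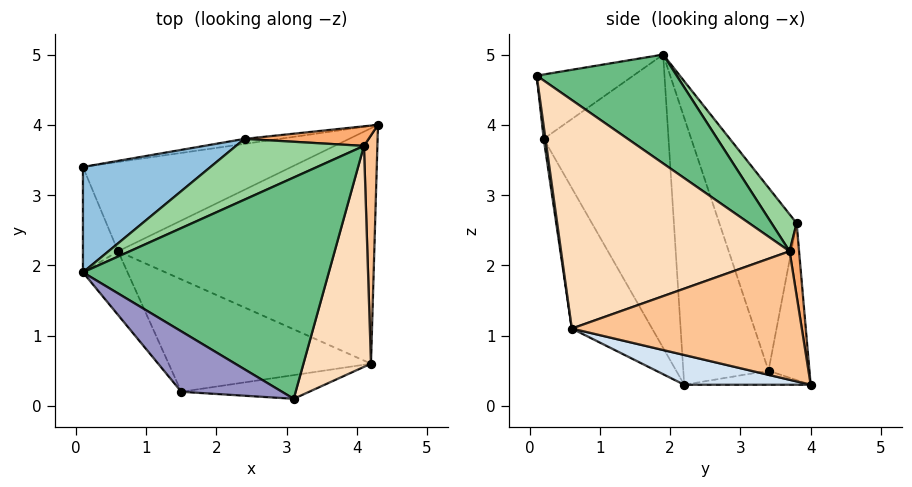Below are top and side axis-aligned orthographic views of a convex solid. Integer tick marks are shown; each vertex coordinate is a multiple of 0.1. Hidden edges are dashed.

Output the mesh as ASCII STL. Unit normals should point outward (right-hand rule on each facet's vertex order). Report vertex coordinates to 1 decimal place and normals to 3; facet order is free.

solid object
 facet normal -0.143 0.989 -0.032
  outer loop
   vertex 2.4 3.8 2.6
   vertex 4.3 4.0 0.3
   vertex 0.1 3.4 0.5
  endloop
 endfacet
 facet normal -0.413 0.864 0.288
  outer loop
   vertex 2.4 3.8 2.6
   vertex 0.1 3.4 0.5
   vertex 0.1 1.9 5.0
  endloop
 endfacet
 facet normal -0.067 0.137 -0.988
  outer loop
   vertex 0.6 2.2 0.3
   vertex 0.1 3.4 0.5
   vertex 4.3 4.0 0.3
  endloop
 endfacet
 facet normal 0.112 -0.231 -0.967
  outer loop
   vertex 0.6 2.2 0.3
   vertex 4.3 4.0 0.3
   vertex 4.2 0.6 1.1
  endloop
 endfacet
 facet normal -0.923 -0.364 -0.121
  outer loop
   vertex 0.6 2.2 0.3
   vertex 0.1 1.9 5.0
   vertex 0.1 3.4 0.5
  endloop
 endfacet
 facet normal 0.097 0.982 0.165
  outer loop
   vertex 4.1 3.7 2.2
   vertex 4.3 4.0 0.3
   vertex 2.4 3.8 2.6
  endloop
 endfacet
 facet normal 0.995 -0.005 0.104
  outer loop
   vertex 4.1 3.7 2.2
   vertex 4.2 0.6 1.1
   vertex 4.3 4.0 0.3
  endloop
 endfacet
 facet normal 0.957 -0.069 0.283
  outer loop
   vertex 4.1 3.7 2.2
   vertex 3.1 0.1 4.7
   vertex 4.2 0.6 1.1
  endloop
 endfacet
 facet normal 0.359 0.463 0.810
  outer loop
   vertex 4.1 3.7 2.2
   vertex 0.1 1.9 5.0
   vertex 3.1 0.1 4.7
  endloop
 endfacet
 facet normal 0.209 0.660 0.722
  outer loop
   vertex 4.1 3.7 2.2
   vertex 2.4 3.8 2.6
   vertex 0.1 1.9 5.0
  endloop
 endfacet
 facet normal 0.013 -0.991 -0.134
  outer loop
   vertex 1.5 0.2 3.8
   vertex 4.2 0.6 1.1
   vertex 3.1 0.1 4.7
  endloop
 endfacet
 facet normal -0.290 -0.861 -0.418
  outer loop
   vertex 1.5 0.2 3.8
   vertex 0.6 2.2 0.3
   vertex 4.2 0.6 1.1
  endloop
 endfacet
 facet normal -0.374 -0.720 0.584
  outer loop
   vertex 1.5 0.2 3.8
   vertex 3.1 0.1 4.7
   vertex 0.1 1.9 5.0
  endloop
 endfacet
 facet normal -0.807 -0.578 -0.123
  outer loop
   vertex 1.5 0.2 3.8
   vertex 0.1 1.9 5.0
   vertex 0.6 2.2 0.3
  endloop
 endfacet
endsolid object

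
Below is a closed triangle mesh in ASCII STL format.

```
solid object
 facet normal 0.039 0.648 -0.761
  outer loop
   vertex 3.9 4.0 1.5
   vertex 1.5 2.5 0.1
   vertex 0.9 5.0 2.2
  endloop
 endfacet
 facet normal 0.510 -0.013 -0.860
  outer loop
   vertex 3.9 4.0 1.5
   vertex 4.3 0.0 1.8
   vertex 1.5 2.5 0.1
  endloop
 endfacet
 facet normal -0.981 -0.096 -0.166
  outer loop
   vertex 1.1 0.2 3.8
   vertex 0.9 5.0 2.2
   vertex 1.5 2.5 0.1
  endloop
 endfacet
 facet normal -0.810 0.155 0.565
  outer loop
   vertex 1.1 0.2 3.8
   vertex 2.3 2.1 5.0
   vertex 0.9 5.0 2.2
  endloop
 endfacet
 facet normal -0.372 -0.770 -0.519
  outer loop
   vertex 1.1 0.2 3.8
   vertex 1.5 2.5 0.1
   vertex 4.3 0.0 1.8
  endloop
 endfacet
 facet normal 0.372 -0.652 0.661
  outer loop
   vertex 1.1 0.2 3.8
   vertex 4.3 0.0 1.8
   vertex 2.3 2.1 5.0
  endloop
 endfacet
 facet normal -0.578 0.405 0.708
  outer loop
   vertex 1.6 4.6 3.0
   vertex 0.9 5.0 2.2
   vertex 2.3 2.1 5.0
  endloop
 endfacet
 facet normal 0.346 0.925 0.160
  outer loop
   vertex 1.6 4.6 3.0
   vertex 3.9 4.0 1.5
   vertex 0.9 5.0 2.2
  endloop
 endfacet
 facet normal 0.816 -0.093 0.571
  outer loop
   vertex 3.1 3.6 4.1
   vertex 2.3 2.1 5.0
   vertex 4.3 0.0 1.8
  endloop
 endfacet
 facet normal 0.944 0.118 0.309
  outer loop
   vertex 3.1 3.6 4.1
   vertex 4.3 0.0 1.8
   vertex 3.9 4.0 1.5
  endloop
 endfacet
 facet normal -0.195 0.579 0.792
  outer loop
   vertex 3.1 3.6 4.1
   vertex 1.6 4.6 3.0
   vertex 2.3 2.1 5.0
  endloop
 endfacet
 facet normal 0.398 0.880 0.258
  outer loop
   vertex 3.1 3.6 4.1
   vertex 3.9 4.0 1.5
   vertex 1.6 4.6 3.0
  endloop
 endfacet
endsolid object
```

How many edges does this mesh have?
18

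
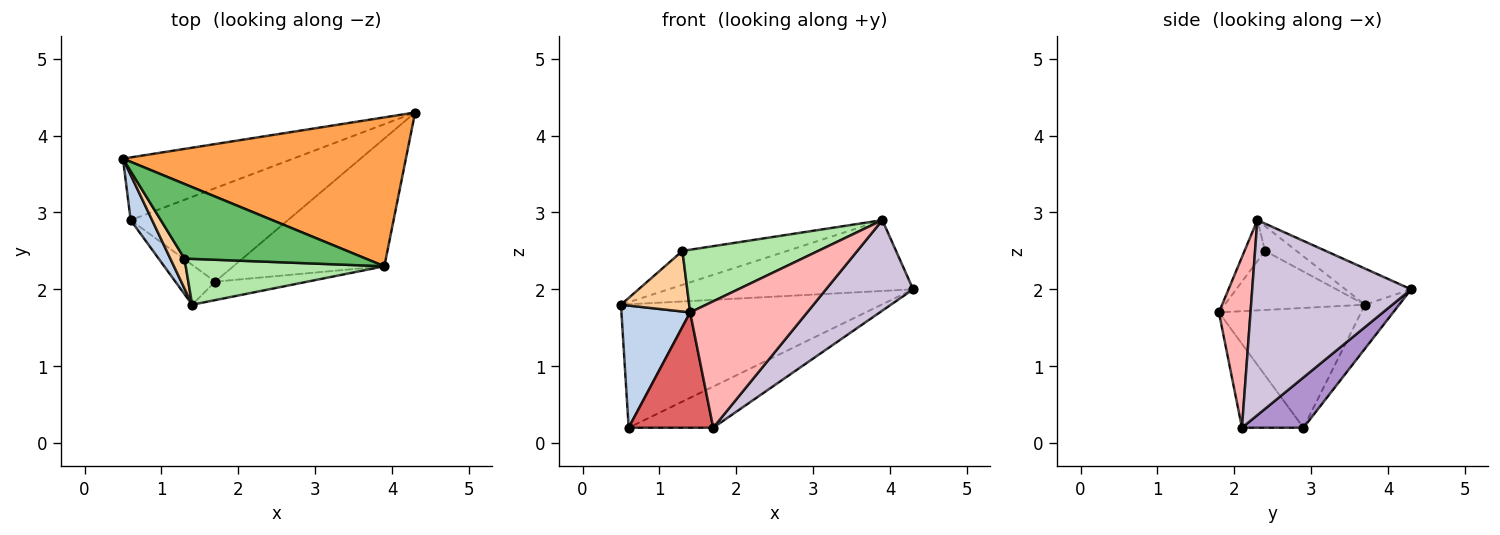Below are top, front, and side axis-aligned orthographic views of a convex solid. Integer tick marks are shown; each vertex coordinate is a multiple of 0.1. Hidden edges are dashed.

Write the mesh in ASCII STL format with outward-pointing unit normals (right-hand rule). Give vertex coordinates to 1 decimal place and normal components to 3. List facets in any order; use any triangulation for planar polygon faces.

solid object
 facet normal -0.116 0.885 -0.450
  outer loop
   vertex 0.6 2.9 0.2
   vertex 0.5 3.7 1.8
   vertex 4.3 4.3 2.0
  endloop
 endfacet
 facet normal -0.889 -0.429 0.159
  outer loop
   vertex 0.6 2.9 0.2
   vertex 1.4 1.8 1.7
   vertex 0.5 3.7 1.8
  endloop
 endfacet
 facet normal -0.115 0.427 0.897
  outer loop
   vertex 3.9 2.3 2.9
   vertex 4.3 4.3 2.0
   vertex 0.5 3.7 1.8
  endloop
 endfacet
 facet normal -0.879 -0.428 0.211
  outer loop
   vertex 1.3 2.4 2.5
   vertex 0.5 3.7 1.8
   vertex 1.4 1.8 1.7
  endloop
 endfacet
 facet normal -0.123 0.411 0.903
  outer loop
   vertex 1.3 2.4 2.5
   vertex 3.9 2.3 2.9
   vertex 0.5 3.7 1.8
  endloop
 endfacet
 facet normal -0.121 -0.801 0.586
  outer loop
   vertex 1.3 2.4 2.5
   vertex 1.4 1.8 1.7
   vertex 3.9 2.3 2.9
  endloop
 endfacet
 facet normal -0.566 -0.779 -0.269
  outer loop
   vertex 1.7 2.1 0.2
   vertex 1.4 1.8 1.7
   vertex 0.6 2.9 0.2
  endloop
 endfacet
 facet normal 0.258 -0.956 -0.140
  outer loop
   vertex 1.7 2.1 0.2
   vertex 3.9 2.3 2.9
   vertex 1.4 1.8 1.7
  endloop
 endfacet
 facet normal 0.281 0.387 -0.878
  outer loop
   vertex 1.7 2.1 0.2
   vertex 0.6 2.9 0.2
   vertex 4.3 4.3 2.0
  endloop
 endfacet
 facet normal 0.725 -0.398 -0.562
  outer loop
   vertex 1.7 2.1 0.2
   vertex 4.3 4.3 2.0
   vertex 3.9 2.3 2.9
  endloop
 endfacet
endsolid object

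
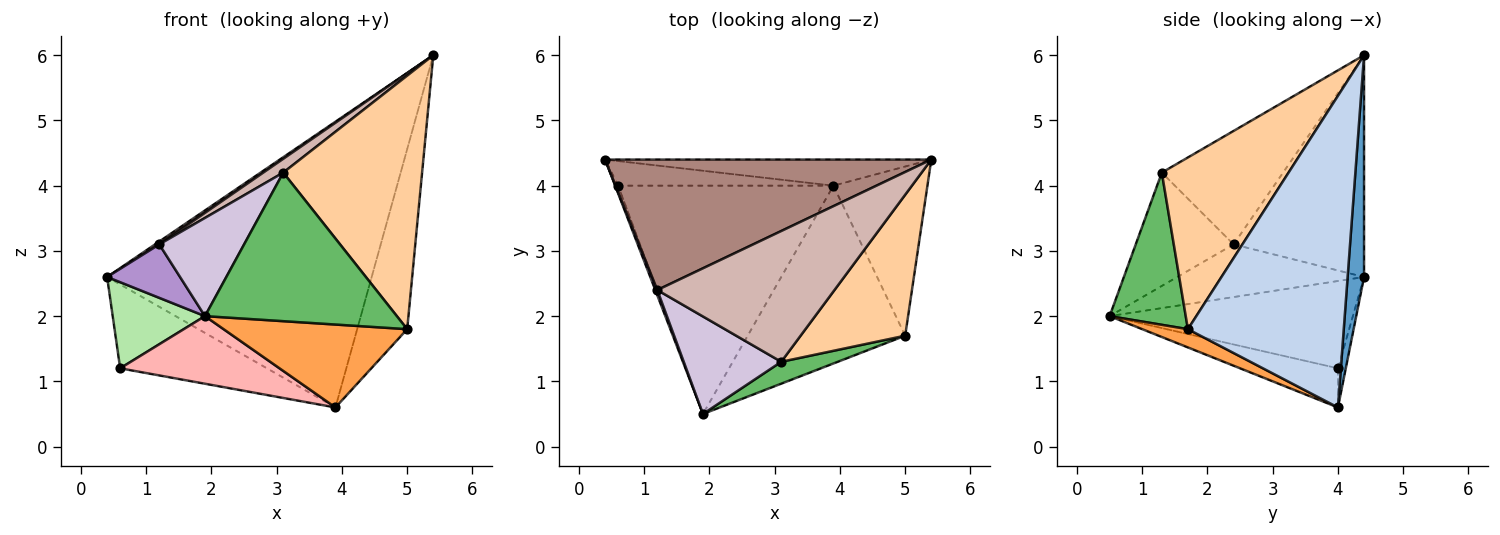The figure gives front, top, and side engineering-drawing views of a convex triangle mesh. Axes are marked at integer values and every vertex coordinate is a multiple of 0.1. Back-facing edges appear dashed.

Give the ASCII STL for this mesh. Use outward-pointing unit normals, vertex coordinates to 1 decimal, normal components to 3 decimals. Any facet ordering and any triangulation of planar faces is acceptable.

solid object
 facet normal 0.062 0.994 -0.091
  outer loop
   vertex 3.9 4.0 0.6
   vertex 0.4 4.4 2.6
   vertex 5.4 4.4 6.0
  endloop
 endfacet
 facet normal 0.915 0.294 -0.276
  outer loop
   vertex 5.0 1.7 1.8
   vertex 3.9 4.0 0.6
   vertex 5.4 4.4 6.0
  endloop
 endfacet
 facet normal 0.105 -0.420 -0.901
  outer loop
   vertex 5.0 1.7 1.8
   vertex 1.9 0.5 2.0
   vertex 3.9 4.0 0.6
  endloop
 endfacet
 facet normal 0.624 -0.683 0.380
  outer loop
   vertex 3.1 1.3 4.2
   vertex 5.0 1.7 1.8
   vertex 5.4 4.4 6.0
  endloop
 endfacet
 facet normal 0.365 -0.921 0.136
  outer loop
   vertex 3.1 1.3 4.2
   vertex 1.9 0.5 2.0
   vertex 5.0 1.7 1.8
  endloop
 endfacet
 facet normal -0.935 -0.354 -0.032
  outer loop
   vertex 0.6 4.0 1.2
   vertex 1.9 0.5 2.0
   vertex 0.4 4.4 2.6
  endloop
 endfacet
 facet normal -0.051 0.958 -0.281
  outer loop
   vertex 0.6 4.0 1.2
   vertex 0.4 4.4 2.6
   vertex 3.9 4.0 0.6
  endloop
 endfacet
 facet normal -0.172 -0.280 -0.945
  outer loop
   vertex 0.6 4.0 1.2
   vertex 3.9 4.0 0.6
   vertex 1.9 0.5 2.0
  endloop
 endfacet
 facet normal -0.931 -0.364 0.035
  outer loop
   vertex 1.2 2.4 3.1
   vertex 0.4 4.4 2.6
   vertex 1.9 0.5 2.0
  endloop
 endfacet
 facet normal -0.634 -0.549 0.545
  outer loop
   vertex 1.2 2.4 3.1
   vertex 1.9 0.5 2.0
   vertex 3.1 1.3 4.2
  endloop
 endfacet
 facet normal -0.562 -0.018 0.827
  outer loop
   vertex 1.2 2.4 3.1
   vertex 5.4 4.4 6.0
   vertex 0.4 4.4 2.6
  endloop
 endfacet
 facet normal -0.537 -0.089 0.839
  outer loop
   vertex 1.2 2.4 3.1
   vertex 3.1 1.3 4.2
   vertex 5.4 4.4 6.0
  endloop
 endfacet
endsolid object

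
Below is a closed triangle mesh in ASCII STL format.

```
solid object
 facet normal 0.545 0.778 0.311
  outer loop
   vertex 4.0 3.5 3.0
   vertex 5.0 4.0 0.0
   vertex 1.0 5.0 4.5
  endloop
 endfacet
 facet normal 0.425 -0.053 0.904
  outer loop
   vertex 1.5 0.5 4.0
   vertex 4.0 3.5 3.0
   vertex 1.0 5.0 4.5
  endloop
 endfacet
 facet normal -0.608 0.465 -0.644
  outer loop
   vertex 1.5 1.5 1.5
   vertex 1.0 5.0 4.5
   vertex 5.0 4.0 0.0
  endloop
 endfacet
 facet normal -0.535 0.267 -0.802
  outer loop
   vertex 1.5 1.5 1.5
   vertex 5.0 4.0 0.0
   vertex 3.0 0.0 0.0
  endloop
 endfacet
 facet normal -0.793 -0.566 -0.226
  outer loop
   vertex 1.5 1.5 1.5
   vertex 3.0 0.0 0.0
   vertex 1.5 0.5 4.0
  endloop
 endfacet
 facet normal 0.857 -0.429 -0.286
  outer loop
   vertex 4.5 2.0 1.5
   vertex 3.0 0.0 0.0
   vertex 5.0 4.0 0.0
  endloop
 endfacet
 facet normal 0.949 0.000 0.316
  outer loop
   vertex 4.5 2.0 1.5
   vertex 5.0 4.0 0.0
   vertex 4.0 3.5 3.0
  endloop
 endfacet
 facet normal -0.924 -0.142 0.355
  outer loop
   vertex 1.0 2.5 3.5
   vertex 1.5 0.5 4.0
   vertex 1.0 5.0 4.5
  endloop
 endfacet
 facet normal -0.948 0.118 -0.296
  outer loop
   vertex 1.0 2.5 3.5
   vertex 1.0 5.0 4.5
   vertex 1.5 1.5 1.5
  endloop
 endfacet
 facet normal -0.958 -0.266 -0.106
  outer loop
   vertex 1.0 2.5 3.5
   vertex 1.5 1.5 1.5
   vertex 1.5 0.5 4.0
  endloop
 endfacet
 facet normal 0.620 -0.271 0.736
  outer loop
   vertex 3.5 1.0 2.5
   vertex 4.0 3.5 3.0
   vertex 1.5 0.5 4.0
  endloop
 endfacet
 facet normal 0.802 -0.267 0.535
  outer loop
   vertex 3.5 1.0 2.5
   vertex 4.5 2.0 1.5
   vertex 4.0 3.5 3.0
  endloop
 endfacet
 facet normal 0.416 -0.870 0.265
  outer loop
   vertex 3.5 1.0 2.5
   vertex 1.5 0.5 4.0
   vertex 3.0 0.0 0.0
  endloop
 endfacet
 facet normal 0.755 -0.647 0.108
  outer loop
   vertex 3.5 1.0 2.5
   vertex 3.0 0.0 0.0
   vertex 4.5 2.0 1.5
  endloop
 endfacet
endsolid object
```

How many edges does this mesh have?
21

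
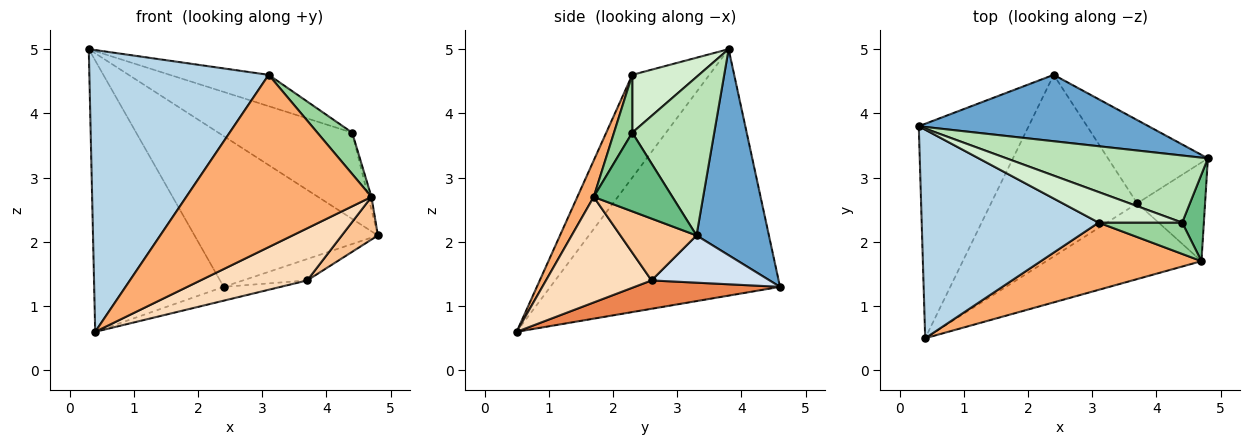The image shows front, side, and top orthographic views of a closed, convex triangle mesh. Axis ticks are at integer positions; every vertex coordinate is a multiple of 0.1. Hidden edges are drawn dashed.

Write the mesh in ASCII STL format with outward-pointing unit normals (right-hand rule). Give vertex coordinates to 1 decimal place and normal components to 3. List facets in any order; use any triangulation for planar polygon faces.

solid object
 facet normal 0.340 0.861 0.379
  outer loop
   vertex 2.4 4.6 1.3
   vertex 0.3 3.8 5.0
   vertex 4.8 3.3 2.1
  endloop
 endfacet
 facet normal -0.812 0.458 -0.362
  outer loop
   vertex 2.4 4.6 1.3
   vertex 0.4 0.5 0.6
   vertex 0.3 3.8 5.0
  endloop
 endfacet
 facet normal -0.327 -0.760 0.562
  outer loop
   vertex 3.1 2.3 4.6
   vertex 0.3 3.8 5.0
   vertex 0.4 0.5 0.6
  endloop
 endfacet
 facet normal 0.416 0.227 -0.881
  outer loop
   vertex 3.7 2.6 1.4
   vertex 2.4 4.6 1.3
   vertex 4.8 3.3 2.1
  endloop
 endfacet
 facet normal 0.190 0.074 -0.979
  outer loop
   vertex 3.7 2.6 1.4
   vertex 0.4 0.5 0.6
   vertex 2.4 4.6 1.3
  endloop
 endfacet
 facet normal 0.082 -0.928 0.362
  outer loop
   vertex 4.7 1.7 2.7
   vertex 3.1 2.3 4.6
   vertex 0.4 0.5 0.6
  endloop
 endfacet
 facet normal 0.642 -0.304 -0.704
  outer loop
   vertex 4.7 1.7 2.7
   vertex 3.7 2.6 1.4
   vertex 4.8 3.3 2.1
  endloop
 endfacet
 facet normal 0.489 -0.495 -0.719
  outer loop
   vertex 4.7 1.7 2.7
   vertex 0.4 0.5 0.6
   vertex 3.7 2.6 1.4
  endloop
 endfacet
 facet normal 0.963 0.039 0.265
  outer loop
   vertex 4.4 2.3 3.7
   vertex 4.7 1.7 2.7
   vertex 4.8 3.3 2.1
  endloop
 endfacet
 facet normal 0.386 -0.736 0.557
  outer loop
   vertex 4.4 2.3 3.7
   vertex 3.1 2.3 4.6
   vertex 4.7 1.7 2.7
  endloop
 endfacet
 facet normal 0.435 0.711 0.553
  outer loop
   vertex 4.4 2.3 3.7
   vertex 4.8 3.3 2.1
   vertex 0.3 3.8 5.0
  endloop
 endfacet
 facet normal 0.435 0.645 0.629
  outer loop
   vertex 4.4 2.3 3.7
   vertex 0.3 3.8 5.0
   vertex 3.1 2.3 4.6
  endloop
 endfacet
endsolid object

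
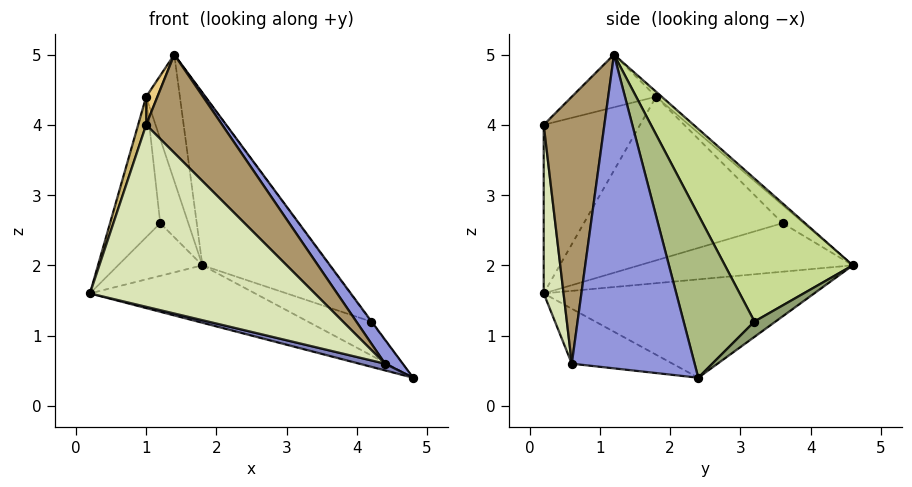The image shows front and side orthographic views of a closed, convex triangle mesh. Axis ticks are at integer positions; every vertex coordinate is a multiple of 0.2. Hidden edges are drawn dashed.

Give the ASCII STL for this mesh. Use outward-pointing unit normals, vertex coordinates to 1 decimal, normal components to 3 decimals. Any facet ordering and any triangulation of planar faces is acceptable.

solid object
 facet normal -0.338 0.206 -0.918
  outer loop
   vertex 1.8 4.6 2.0
   vertex 4.8 2.4 0.4
   vertex 0.2 0.2 1.6
  endloop
 endfacet
 facet normal -0.226 -0.058 -0.972
  outer loop
   vertex 4.4 0.6 0.6
   vertex 0.2 0.2 1.6
   vertex 4.8 2.4 0.4
  endloop
 endfacet
 facet normal 0.813 -0.117 0.570
  outer loop
   vertex 4.4 0.6 0.6
   vertex 4.8 2.4 0.4
   vertex 1.4 1.2 5.0
  endloop
 endfacet
 facet normal -0.111 0.665 0.739
  outer loop
   vertex 1.0 1.8 4.4
   vertex 1.4 1.2 5.0
   vertex 1.8 4.6 2.0
  endloop
 endfacet
 facet normal 0.258 0.773 -0.580
  outer loop
   vertex 4.2 3.2 1.2
   vertex 4.8 2.4 0.4
   vertex 1.8 4.6 2.0
  endloop
 endfacet
 facet normal 0.803 0.007 0.596
  outer loop
   vertex 4.2 3.2 1.2
   vertex 1.4 1.2 5.0
   vertex 4.8 2.4 0.4
  endloop
 endfacet
 facet normal 0.529 0.526 0.666
  outer loop
   vertex 4.2 3.2 1.2
   vertex 1.8 4.6 2.0
   vertex 1.4 1.2 5.0
  endloop
 endfacet
 facet normal 0.088 -0.996 -0.029
  outer loop
   vertex 1.0 0.2 4.0
   vertex 0.2 0.2 1.6
   vertex 4.4 0.6 0.6
  endloop
 endfacet
 facet normal 0.551 -0.690 0.470
  outer loop
   vertex 1.0 0.2 4.0
   vertex 4.4 0.6 0.6
   vertex 1.4 1.2 5.0
  endloop
 endfacet
 facet normal -0.946 -0.079 0.315
  outer loop
   vertex 1.0 0.2 4.0
   vertex 1.0 1.8 4.4
   vertex 0.2 0.2 1.6
  endloop
 endfacet
 facet normal -0.876 -0.117 0.467
  outer loop
   vertex 1.0 0.2 4.0
   vertex 1.4 1.2 5.0
   vertex 1.0 1.8 4.4
  endloop
 endfacet
 facet normal -0.886 0.350 -0.303
  outer loop
   vertex 1.2 3.6 2.6
   vertex 1.8 4.6 2.0
   vertex 0.2 0.2 1.6
  endloop
 endfacet
 facet normal -0.961 0.243 0.136
  outer loop
   vertex 1.2 3.6 2.6
   vertex 0.2 0.2 1.6
   vertex 1.0 1.8 4.4
  endloop
 endfacet
 facet normal -0.484 0.645 0.591
  outer loop
   vertex 1.2 3.6 2.6
   vertex 1.0 1.8 4.4
   vertex 1.8 4.6 2.0
  endloop
 endfacet
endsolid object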